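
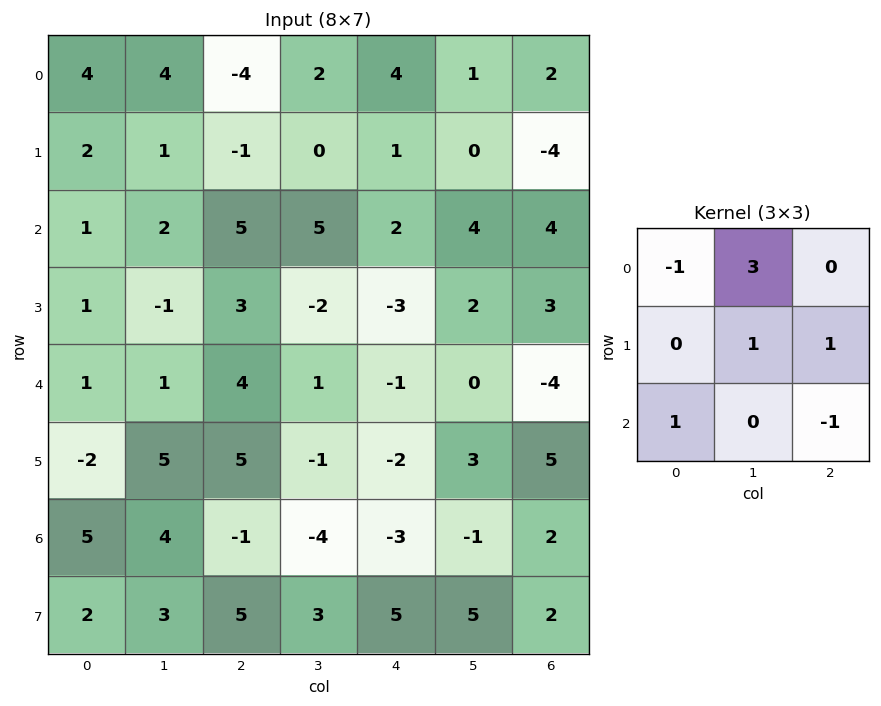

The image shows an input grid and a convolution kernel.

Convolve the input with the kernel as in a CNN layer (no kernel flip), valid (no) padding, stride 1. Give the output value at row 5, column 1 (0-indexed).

5

The receptive field on the input at this output position is [5 5 -1 / 4 -1 -4 / 3 5 3]. Elementwise product with the kernel and sum: 5·-1 + 5·3 + -1·1 + -4·1 + 3·1 + 3·-1.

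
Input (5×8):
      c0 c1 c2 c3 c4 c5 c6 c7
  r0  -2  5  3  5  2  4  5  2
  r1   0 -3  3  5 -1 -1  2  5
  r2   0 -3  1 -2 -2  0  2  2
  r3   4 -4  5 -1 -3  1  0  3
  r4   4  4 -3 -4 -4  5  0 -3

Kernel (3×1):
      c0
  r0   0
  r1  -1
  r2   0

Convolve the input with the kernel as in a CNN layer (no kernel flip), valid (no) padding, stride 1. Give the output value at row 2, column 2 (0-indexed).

-5

The receptive field on the input at this output position is [1 / 5 / -3]. Elementwise product with the kernel and sum: 5·-1.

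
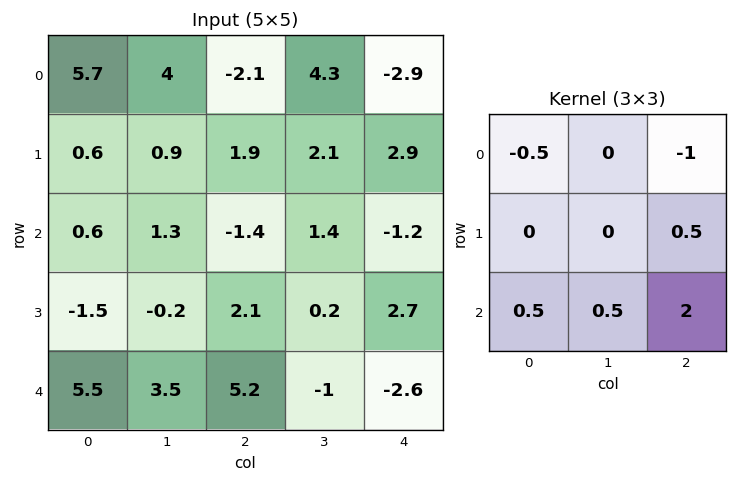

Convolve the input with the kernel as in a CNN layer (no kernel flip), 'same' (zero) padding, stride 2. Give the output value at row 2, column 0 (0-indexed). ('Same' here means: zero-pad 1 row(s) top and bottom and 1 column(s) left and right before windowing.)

The receptive field on the zero-padded input at this output position is [0 -1.5 -0.2 / 0 5.5 3.5 / 0 0 0]. Elementwise product with the kernel and sum: 0·-0.5 + -0.2·-1 + 3.5·0.5 + 0·0.5 + 0·0.5 + 0·2.

1.95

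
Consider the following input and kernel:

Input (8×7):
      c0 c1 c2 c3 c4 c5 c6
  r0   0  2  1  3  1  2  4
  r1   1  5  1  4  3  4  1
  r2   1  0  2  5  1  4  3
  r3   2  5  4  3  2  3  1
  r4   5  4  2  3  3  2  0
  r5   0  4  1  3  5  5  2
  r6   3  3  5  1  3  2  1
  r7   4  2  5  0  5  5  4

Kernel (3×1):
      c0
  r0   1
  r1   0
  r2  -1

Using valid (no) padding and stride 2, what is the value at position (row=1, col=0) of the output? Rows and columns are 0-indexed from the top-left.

-4

The receptive field on the input at this output position is [1 / 2 / 5]. Elementwise product with the kernel and sum: 1·1 + 5·-1.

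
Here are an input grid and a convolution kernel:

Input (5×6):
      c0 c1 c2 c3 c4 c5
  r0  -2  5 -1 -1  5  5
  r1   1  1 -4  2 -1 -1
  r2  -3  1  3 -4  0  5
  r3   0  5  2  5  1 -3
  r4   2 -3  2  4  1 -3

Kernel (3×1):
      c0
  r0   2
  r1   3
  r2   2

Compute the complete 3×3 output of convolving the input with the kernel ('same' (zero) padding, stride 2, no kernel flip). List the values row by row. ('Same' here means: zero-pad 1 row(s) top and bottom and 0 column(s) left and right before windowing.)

-4 -11 13
-7 5 0
6 10 5

Output[0,0]: The receptive field on the zero-padded input at this output position is [0 / -2 / 1]. Elementwise product with the kernel and sum: 0·2 + -2·3 + 1·2.
Output[0,1]: The receptive field on the zero-padded input at this output position is [0 / -1 / -4]. Elementwise product with the kernel and sum: 0·2 + -1·3 + -4·2.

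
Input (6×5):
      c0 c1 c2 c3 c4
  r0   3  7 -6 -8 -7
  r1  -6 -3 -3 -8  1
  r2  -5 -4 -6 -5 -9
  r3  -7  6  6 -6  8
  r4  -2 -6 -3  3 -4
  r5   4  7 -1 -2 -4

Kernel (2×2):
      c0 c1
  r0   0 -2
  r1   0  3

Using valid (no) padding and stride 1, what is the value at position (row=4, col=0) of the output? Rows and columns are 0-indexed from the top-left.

The receptive field on the input at this output position is [-2 -6 / 4 7]. Elementwise product with the kernel and sum: -6·-2 + 7·3.

33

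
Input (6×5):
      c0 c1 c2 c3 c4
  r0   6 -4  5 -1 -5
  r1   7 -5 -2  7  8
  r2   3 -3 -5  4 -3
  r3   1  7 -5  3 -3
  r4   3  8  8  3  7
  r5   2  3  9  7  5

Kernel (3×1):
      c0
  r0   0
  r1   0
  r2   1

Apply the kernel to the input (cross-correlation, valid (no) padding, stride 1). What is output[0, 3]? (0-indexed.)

The receptive field on the input at this output position is [-1 / 7 / 4]. Elementwise product with the kernel and sum: 4·1.

4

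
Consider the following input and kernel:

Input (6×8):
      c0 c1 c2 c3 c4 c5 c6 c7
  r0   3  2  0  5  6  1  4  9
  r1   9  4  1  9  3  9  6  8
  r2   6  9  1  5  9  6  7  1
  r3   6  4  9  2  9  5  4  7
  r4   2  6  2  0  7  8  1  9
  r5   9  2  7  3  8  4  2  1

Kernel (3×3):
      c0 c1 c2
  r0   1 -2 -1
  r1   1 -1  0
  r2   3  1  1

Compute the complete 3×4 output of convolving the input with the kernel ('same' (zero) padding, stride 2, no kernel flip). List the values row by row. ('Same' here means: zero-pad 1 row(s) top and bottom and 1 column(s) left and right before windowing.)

Output[0,0]: The receptive field on the zero-padded input at this output position is [0 0 0 / 0 3 2 / 0 9 4]. Elementwise product with the kernel and sum: 0·1 + 0·-2 + 0·-1 + 0·1 + 3·-1 + 0·3 + 9·1 + 4·1.
Output[0,1]: The receptive field on the zero-padded input at this output position is [0 0 0 / 2 0 5 / 4 1 9]. Elementwise product with the kernel and sum: 0·1 + 0·-2 + 0·-1 + 2·1 + 0·-1 + 4·3 + 1·1 + 9·1.

10 24 38 38
-18 24 10 14
-7 4 -7 12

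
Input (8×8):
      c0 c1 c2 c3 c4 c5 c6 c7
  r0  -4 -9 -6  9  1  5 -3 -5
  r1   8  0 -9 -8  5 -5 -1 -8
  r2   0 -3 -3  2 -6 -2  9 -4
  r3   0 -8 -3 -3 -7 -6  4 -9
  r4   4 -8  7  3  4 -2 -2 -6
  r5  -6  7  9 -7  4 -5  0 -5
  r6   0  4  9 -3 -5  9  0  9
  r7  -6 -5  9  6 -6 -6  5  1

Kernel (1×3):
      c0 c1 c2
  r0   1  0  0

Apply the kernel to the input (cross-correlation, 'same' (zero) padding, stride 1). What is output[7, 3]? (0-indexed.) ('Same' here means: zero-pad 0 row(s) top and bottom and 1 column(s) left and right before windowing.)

The receptive field on the zero-padded input at this output position is [9 6 -6]. Elementwise product with the kernel and sum: 9·1.

9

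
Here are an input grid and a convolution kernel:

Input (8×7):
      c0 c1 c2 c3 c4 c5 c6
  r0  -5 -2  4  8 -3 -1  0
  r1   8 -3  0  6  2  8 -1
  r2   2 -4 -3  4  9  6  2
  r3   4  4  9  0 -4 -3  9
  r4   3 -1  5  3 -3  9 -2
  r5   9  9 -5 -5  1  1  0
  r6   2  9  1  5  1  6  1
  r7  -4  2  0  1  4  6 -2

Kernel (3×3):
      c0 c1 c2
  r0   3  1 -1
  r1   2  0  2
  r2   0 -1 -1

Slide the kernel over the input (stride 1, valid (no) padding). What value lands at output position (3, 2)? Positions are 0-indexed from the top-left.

The receptive field on the input at this output position is [9 0 -4 / 5 3 -3 / -5 -5 1]. Elementwise product with the kernel and sum: 9·3 + 0·1 + -4·-1 + 5·2 + -3·2 + -5·-1 + 1·-1.

39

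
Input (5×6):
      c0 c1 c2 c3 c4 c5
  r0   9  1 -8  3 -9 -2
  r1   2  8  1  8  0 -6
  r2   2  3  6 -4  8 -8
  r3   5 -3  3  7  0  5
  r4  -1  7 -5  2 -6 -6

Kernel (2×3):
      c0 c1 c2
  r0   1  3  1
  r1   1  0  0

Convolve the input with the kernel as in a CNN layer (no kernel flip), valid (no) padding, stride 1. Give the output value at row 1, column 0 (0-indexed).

29

The receptive field on the input at this output position is [2 8 1 / 2 3 6]. Elementwise product with the kernel and sum: 2·1 + 8·3 + 1·1 + 2·1.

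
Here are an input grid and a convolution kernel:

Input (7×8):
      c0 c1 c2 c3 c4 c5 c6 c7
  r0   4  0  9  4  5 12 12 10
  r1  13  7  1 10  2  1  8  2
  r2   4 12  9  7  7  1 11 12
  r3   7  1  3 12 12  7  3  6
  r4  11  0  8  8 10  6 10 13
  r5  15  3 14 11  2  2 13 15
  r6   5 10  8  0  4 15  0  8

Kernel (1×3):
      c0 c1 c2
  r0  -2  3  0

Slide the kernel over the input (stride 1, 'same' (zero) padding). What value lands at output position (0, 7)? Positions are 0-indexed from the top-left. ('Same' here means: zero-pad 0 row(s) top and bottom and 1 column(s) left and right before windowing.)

The receptive field on the zero-padded input at this output position is [12 10 0]. Elementwise product with the kernel and sum: 12·-2 + 10·3.

6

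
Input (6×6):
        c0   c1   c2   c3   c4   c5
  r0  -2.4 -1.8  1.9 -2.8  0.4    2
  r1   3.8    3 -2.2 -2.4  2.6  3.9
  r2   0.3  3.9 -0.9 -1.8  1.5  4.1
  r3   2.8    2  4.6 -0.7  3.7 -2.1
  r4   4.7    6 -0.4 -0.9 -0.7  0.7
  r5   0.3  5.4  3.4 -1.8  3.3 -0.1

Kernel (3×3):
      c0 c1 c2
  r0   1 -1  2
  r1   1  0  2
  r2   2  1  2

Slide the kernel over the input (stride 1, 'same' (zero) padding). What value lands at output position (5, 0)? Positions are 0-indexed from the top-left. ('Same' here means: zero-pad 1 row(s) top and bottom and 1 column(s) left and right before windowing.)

The receptive field on the zero-padded input at this output position is [0 4.7 6 / 0 0.3 5.4 / 0 0 0]. Elementwise product with the kernel and sum: 0·1 + 4.7·-1 + 6·2 + 0·1 + 5.4·2 + 0·2 + 0·1 + 0·2.

18.1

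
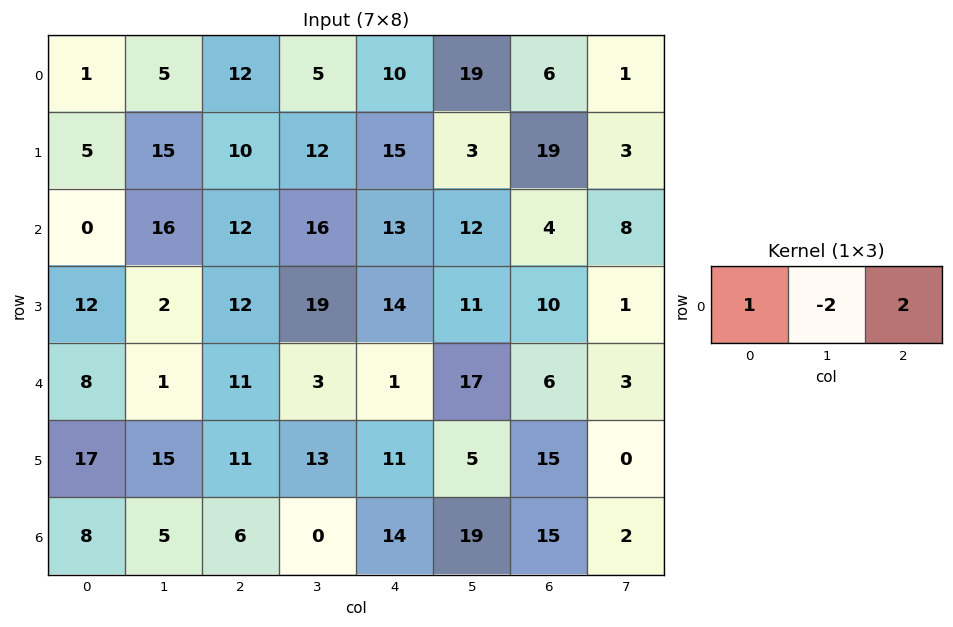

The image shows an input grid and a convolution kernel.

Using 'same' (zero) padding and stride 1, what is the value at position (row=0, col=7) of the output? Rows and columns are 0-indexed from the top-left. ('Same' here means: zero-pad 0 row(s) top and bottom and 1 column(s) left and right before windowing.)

The receptive field on the zero-padded input at this output position is [6 1 0]. Elementwise product with the kernel and sum: 6·1 + 1·-2 + 0·2.

4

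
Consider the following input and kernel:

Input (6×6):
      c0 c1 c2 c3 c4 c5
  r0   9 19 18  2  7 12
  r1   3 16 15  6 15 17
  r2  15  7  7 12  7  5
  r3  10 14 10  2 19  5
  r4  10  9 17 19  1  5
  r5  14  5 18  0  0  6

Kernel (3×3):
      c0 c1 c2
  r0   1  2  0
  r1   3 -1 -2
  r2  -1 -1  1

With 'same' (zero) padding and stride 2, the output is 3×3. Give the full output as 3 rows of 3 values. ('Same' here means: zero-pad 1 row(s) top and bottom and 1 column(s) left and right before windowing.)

Output[0,0]: The receptive field on the zero-padded input at this output position is [0 0 0 / 0 9 19 / 0 3 16]. Elementwise product with the kernel and sum: 0·1 + 0·2 + 0·3 + 9·-1 + 19·-2 + 0·-1 + 3·-1 + 16·1.

-34 10 -29
-19 14 39
-17 -17 92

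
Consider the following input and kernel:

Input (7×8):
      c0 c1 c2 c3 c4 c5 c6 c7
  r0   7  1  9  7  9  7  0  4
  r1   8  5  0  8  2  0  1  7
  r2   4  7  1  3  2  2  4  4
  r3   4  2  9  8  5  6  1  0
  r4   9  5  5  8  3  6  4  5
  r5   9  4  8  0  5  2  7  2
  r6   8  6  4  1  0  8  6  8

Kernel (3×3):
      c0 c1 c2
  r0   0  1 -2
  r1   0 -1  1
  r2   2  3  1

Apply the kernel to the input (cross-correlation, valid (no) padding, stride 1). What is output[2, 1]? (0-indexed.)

27

The receptive field on the input at this output position is [7 1 3 / 2 9 8 / 5 5 8]. Elementwise product with the kernel and sum: 1·1 + 3·-2 + 9·-1 + 8·1 + 5·2 + 5·3 + 8·1.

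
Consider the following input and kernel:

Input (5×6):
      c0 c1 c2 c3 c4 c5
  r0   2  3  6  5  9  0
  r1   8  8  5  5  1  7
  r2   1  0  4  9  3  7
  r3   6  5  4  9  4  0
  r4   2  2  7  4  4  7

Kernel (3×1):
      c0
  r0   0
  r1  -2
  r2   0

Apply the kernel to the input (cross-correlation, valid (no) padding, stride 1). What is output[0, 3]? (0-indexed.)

The receptive field on the input at this output position is [5 / 5 / 9]. Elementwise product with the kernel and sum: 5·-2.

-10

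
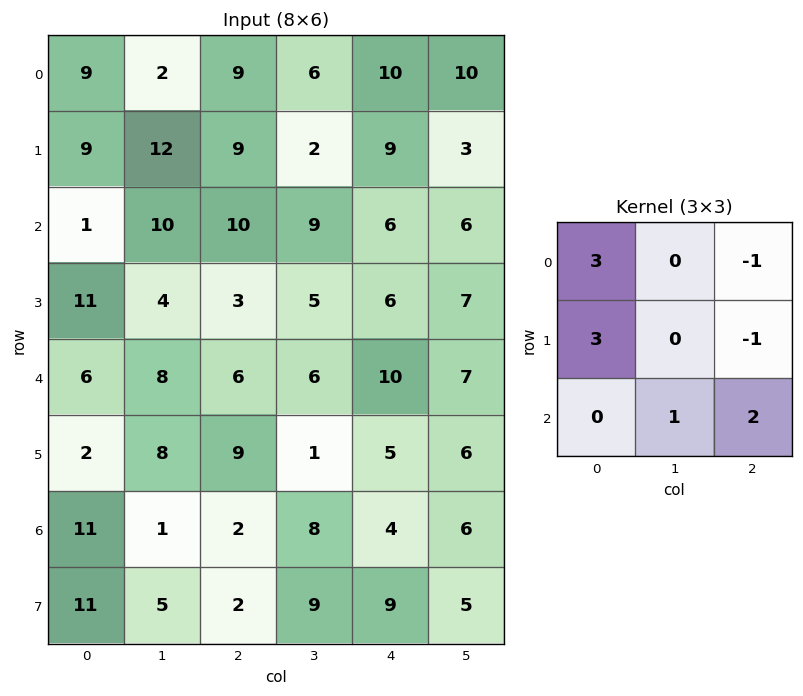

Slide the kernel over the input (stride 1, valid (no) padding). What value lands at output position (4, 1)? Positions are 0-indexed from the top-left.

The receptive field on the input at this output position is [8 6 6 / 8 9 1 / 1 2 8]. Elementwise product with the kernel and sum: 8·3 + 6·-1 + 8·3 + 1·-1 + 2·1 + 8·2.

59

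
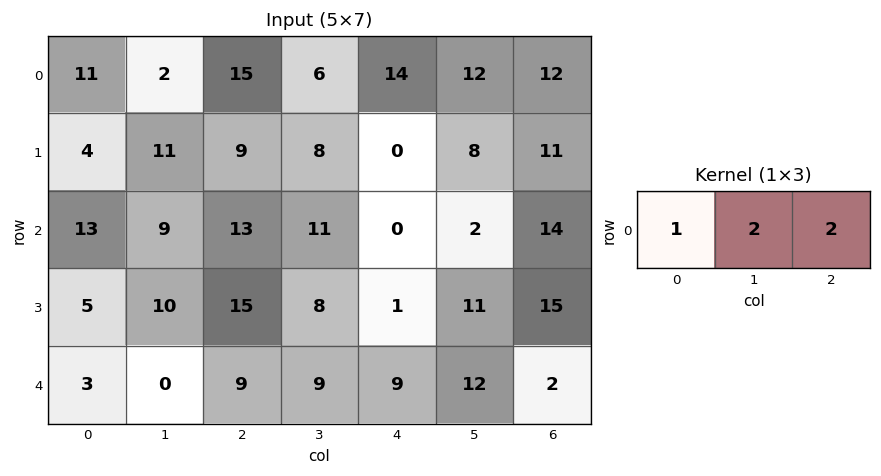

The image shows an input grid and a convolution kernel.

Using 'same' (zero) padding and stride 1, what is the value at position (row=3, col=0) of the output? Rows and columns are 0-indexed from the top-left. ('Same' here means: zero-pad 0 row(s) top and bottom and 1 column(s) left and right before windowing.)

The receptive field on the zero-padded input at this output position is [0 5 10]. Elementwise product with the kernel and sum: 0·1 + 5·2 + 10·2.

30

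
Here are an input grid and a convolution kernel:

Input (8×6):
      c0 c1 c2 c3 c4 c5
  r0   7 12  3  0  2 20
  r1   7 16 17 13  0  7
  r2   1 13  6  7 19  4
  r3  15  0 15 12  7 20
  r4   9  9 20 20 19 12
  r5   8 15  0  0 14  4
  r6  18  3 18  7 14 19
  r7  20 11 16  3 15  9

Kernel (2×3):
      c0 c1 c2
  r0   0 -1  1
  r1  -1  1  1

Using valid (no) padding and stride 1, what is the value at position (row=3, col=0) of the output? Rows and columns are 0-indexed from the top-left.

35

The receptive field on the input at this output position is [15 0 15 / 9 9 20]. Elementwise product with the kernel and sum: 0·-1 + 15·1 + 9·-1 + 9·1 + 20·1.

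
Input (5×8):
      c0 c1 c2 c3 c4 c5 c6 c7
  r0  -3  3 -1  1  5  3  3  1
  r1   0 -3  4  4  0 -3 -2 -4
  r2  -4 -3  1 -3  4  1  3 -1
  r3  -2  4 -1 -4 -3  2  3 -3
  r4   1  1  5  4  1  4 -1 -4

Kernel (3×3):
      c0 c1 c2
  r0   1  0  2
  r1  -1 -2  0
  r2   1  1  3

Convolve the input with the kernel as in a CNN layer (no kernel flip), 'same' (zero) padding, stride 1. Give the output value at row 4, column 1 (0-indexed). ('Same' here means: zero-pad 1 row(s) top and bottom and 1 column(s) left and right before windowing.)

The receptive field on the zero-padded input at this output position is [-2 4 -1 / 1 1 5 / 0 0 0]. Elementwise product with the kernel and sum: -2·1 + -1·2 + 1·-1 + 1·-2 + 0·1 + 0·1 + 0·3.

-7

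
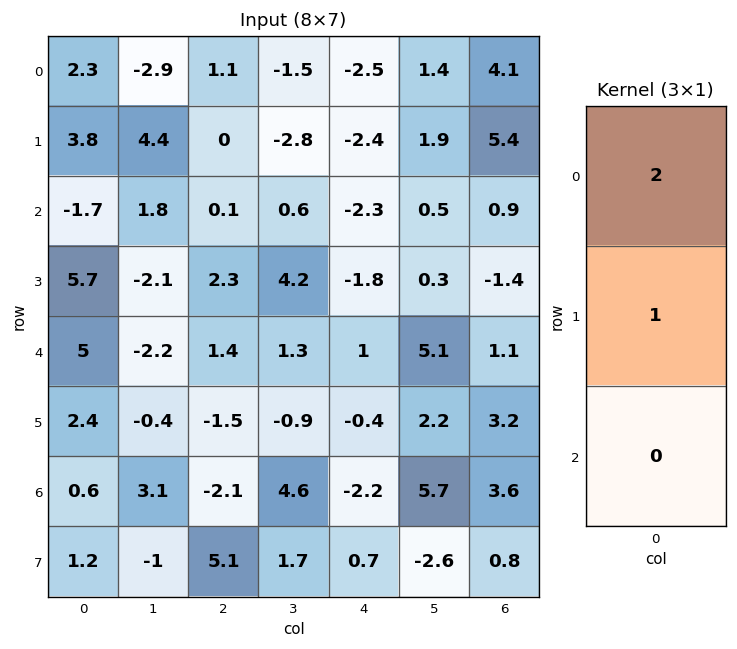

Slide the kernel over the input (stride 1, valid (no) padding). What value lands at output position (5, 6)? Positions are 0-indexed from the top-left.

10

The receptive field on the input at this output position is [3.2 / 3.6 / 0.8]. Elementwise product with the kernel and sum: 3.2·2 + 3.6·1.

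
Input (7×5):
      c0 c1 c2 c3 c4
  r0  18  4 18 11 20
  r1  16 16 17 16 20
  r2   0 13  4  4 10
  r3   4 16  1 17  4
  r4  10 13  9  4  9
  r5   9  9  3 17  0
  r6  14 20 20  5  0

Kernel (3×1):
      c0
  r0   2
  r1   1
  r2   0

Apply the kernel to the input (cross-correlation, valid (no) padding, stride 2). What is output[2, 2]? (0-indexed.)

18

The receptive field on the input at this output position is [9 / 0 / 0]. Elementwise product with the kernel and sum: 9·2 + 0·1.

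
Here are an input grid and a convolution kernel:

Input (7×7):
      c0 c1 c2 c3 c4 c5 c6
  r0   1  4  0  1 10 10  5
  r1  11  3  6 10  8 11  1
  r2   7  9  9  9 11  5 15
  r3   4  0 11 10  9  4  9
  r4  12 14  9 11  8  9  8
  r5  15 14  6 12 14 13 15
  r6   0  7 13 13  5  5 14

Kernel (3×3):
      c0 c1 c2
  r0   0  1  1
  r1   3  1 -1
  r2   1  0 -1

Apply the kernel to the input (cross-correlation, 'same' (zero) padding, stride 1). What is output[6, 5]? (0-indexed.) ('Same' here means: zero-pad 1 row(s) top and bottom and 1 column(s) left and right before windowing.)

34

The receptive field on the zero-padded input at this output position is [14 13 15 / 5 5 14 / 0 0 0]. Elementwise product with the kernel and sum: 13·1 + 15·1 + 5·3 + 5·1 + 14·-1 + 0·1 + 0·-1.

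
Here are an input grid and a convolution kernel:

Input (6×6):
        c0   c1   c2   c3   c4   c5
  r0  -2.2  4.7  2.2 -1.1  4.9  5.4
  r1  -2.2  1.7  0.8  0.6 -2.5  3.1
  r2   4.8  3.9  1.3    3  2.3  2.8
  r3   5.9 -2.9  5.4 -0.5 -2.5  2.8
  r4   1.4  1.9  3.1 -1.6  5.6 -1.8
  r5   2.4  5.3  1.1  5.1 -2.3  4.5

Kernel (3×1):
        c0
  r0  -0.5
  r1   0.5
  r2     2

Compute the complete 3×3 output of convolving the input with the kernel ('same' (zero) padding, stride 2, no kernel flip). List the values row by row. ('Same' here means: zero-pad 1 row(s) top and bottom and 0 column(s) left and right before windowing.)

Output[0,0]: The receptive field on the zero-padded input at this output position is [0 / -2.2 / -2.2]. Elementwise product with the kernel and sum: 0·-0.5 + -2.2·0.5 + -2.2·2.

-5.5 2.7 -2.55
15.3 11.05 -2.6
2.55 1.05 -0.55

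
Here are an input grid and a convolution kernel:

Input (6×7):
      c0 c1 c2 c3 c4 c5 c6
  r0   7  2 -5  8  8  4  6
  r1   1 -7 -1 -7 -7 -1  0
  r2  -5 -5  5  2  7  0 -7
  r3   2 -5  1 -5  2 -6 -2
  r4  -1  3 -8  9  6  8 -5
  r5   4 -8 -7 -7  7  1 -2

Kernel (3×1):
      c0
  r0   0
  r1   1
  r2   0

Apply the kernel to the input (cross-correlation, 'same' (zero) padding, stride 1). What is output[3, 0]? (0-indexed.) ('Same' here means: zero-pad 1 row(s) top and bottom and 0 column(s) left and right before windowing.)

The receptive field on the zero-padded input at this output position is [-5 / 2 / -1]. Elementwise product with the kernel and sum: 2·1.

2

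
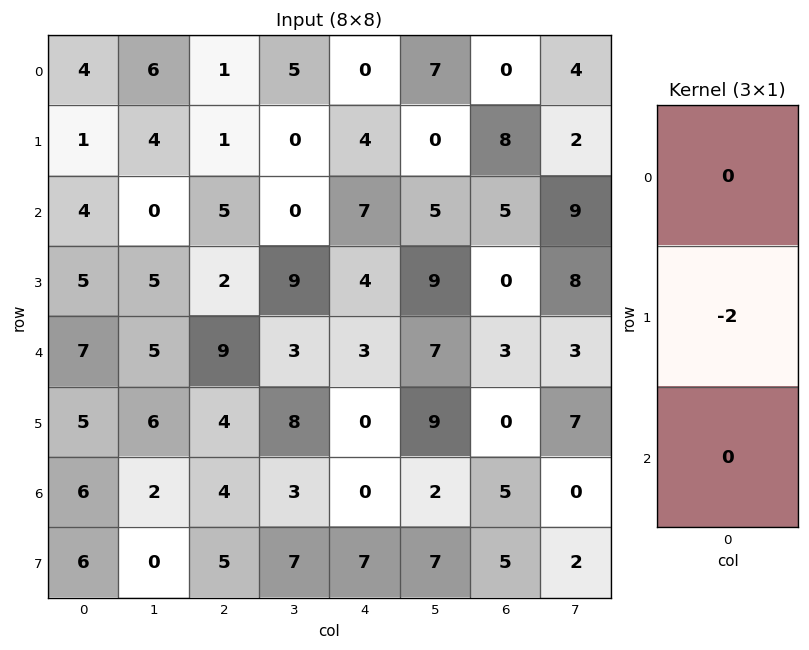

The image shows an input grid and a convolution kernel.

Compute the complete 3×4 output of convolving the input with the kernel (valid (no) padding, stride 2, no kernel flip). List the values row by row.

-2 -2 -8 -16
-10 -4 -8 0
-10 -8 0 0

Output[0,0]: The receptive field on the input at this output position is [4 / 1 / 4]. Elementwise product with the kernel and sum: 1·-2.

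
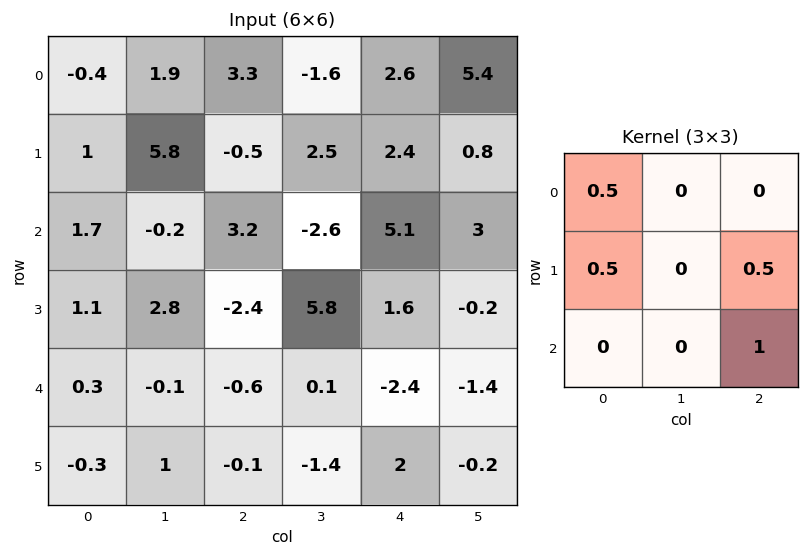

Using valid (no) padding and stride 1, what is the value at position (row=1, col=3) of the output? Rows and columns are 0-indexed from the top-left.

The receptive field on the input at this output position is [2.5 2.4 0.8 / -2.6 5.1 3 / 5.8 1.6 -0.2]. Elementwise product with the kernel and sum: 2.5·0.5 + -2.6·0.5 + 3·0.5 + -0.2·1.

1.25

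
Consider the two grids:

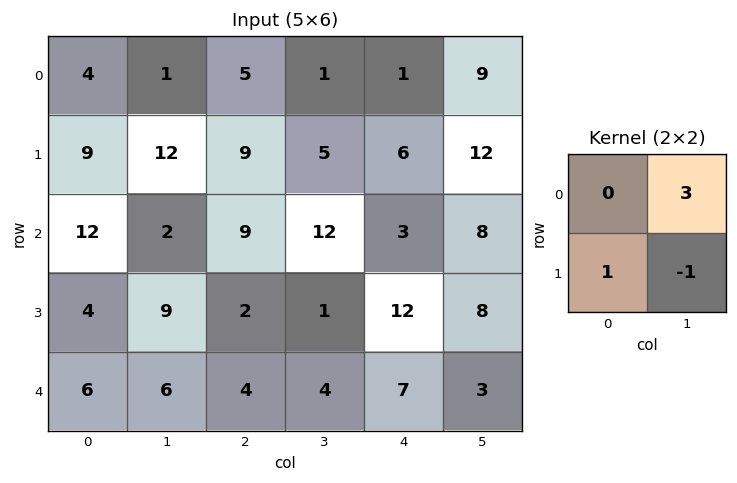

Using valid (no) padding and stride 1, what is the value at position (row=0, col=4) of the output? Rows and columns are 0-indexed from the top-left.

The receptive field on the input at this output position is [1 9 / 6 12]. Elementwise product with the kernel and sum: 9·3 + 6·1 + 12·-1.

21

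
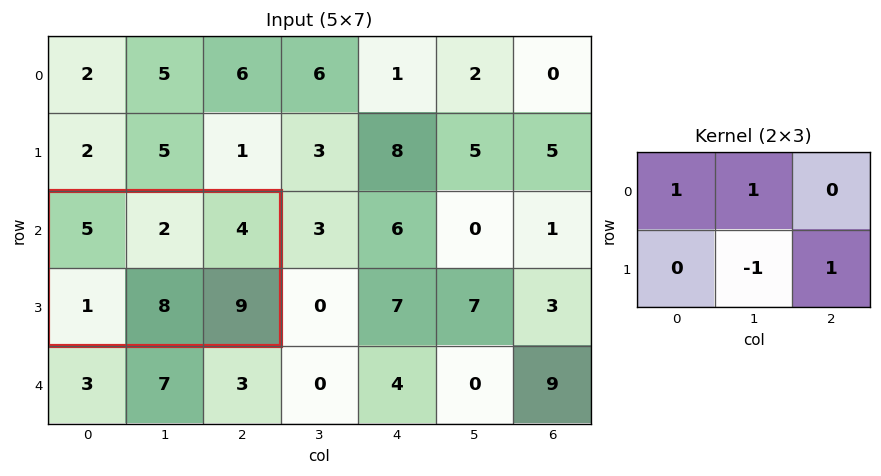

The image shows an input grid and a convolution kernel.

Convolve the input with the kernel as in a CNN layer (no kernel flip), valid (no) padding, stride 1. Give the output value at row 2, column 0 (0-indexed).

The receptive field on the input at this output position is [5 2 4 / 1 8 9]. Elementwise product with the kernel and sum: 5·1 + 2·1 + 8·-1 + 9·1.

8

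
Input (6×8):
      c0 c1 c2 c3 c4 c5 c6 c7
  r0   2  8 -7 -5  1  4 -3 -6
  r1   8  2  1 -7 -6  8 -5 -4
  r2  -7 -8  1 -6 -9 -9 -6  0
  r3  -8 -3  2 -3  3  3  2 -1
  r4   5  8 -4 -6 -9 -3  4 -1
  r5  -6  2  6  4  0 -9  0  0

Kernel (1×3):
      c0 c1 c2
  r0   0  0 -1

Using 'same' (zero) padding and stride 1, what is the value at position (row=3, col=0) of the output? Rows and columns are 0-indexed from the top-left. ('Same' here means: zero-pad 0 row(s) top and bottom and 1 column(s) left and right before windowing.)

3

The receptive field on the zero-padded input at this output position is [0 -8 -3]. Elementwise product with the kernel and sum: -3·-1.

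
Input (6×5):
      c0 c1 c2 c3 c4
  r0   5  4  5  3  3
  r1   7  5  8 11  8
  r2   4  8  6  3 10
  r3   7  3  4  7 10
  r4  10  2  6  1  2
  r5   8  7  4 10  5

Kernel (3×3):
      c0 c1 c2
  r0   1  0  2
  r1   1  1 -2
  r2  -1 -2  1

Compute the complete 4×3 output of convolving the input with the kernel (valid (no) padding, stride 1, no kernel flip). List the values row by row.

Output[0,0]: The receptive field on the input at this output position is [5 4 5 / 7 5 8 / 4 8 6]. Elementwise product with the kernel and sum: 5·1 + 5·2 + 7·1 + 5·1 + 8·-2 + 4·-1 + 8·-2 + 6·1.
Output[0,1]: The receptive field on the input at this output position is [4 5 3 / 5 8 11 / 8 6 3]. Elementwise product with the kernel and sum: 4·1 + 3·2 + 5·1 + 8·1 + 11·-2 + 8·-1 + 6·-2 + 3·1.

-3 -16 12
14 31 5
10 -6 11
-3 18 8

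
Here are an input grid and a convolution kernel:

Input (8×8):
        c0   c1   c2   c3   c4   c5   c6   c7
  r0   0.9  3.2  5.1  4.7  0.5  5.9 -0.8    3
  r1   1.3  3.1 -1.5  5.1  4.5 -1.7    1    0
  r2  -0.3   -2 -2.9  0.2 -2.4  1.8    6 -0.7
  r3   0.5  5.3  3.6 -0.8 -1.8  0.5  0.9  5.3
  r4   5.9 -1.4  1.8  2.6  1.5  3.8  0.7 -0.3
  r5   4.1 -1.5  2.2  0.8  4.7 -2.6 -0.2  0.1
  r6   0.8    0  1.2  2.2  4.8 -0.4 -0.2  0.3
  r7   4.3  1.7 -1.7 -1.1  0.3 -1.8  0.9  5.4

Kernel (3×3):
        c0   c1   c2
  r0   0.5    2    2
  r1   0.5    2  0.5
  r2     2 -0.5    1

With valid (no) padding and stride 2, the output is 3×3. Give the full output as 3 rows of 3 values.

Output[0,0]: The receptive field on the input at this output position is [0.9 3.2 5.1 / 1.3 3.1 -1.5 / -0.3 -2 -2.9]. Elementwise product with the kernel and sum: 0.9·0.5 + 3.2·2 + 5.1·2 + 1.3·0.5 + 3.1·2 + -1.5·0.5 + -0.3·2 + -2·-0.5 + -2.9·1.

20.65 16.35 10.1
17 -2.75 16.75
6.7 20.25 16.4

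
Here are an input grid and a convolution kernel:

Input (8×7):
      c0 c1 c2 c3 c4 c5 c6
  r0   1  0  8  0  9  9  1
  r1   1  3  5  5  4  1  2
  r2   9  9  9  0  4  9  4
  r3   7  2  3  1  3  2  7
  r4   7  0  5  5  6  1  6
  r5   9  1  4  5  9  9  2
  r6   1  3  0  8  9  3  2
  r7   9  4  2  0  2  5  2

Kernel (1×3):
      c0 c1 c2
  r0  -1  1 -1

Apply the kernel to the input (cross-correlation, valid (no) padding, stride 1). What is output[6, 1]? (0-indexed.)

The receptive field on the input at this output position is [3 0 8]. Elementwise product with the kernel and sum: 3·-1 + 0·1 + 8·-1.

-11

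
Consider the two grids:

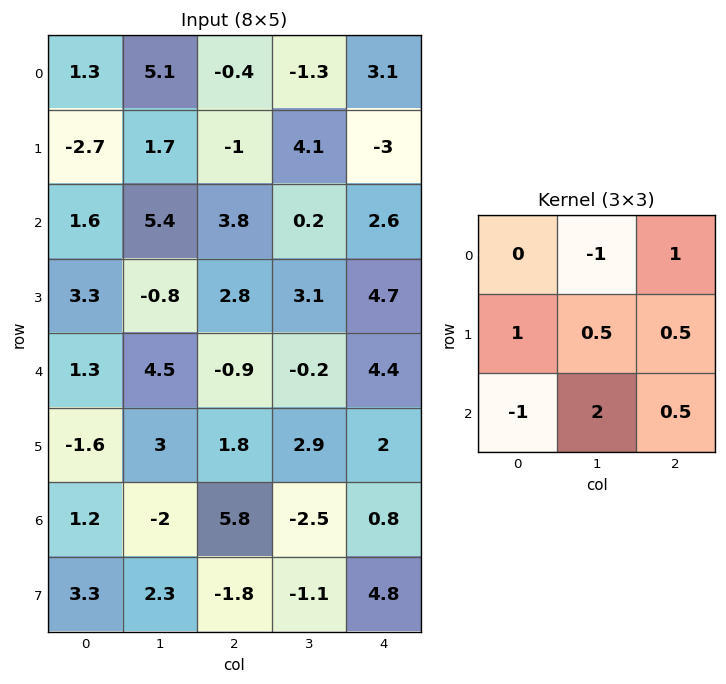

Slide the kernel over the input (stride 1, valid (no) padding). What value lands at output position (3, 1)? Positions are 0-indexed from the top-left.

The receptive field on the input at this output position is [-0.8 2.8 3.1 / 4.5 -0.9 -0.2 / 3 1.8 2.9]. Elementwise product with the kernel and sum: 2.8·-1 + 3.1·1 + 4.5·1 + -0.9·0.5 + -0.2·0.5 + 3·-1 + 1.8·2 + 2.9·0.5.

6.3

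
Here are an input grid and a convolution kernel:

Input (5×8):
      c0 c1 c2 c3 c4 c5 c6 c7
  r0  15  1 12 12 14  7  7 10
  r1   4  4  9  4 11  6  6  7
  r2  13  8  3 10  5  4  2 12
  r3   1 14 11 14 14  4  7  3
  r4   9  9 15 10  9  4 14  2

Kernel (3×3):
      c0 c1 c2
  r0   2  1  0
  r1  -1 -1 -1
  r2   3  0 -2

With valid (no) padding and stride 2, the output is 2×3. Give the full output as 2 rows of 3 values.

47 11 23
5 4 -12

Output[0,0]: The receptive field on the input at this output position is [15 1 12 / 4 4 9 / 13 8 3]. Elementwise product with the kernel and sum: 15·2 + 1·1 + 4·-1 + 4·-1 + 9·-1 + 13·3 + 3·-2.
Output[0,1]: The receptive field on the input at this output position is [12 12 14 / 9 4 11 / 3 10 5]. Elementwise product with the kernel and sum: 12·2 + 12·1 + 9·-1 + 4·-1 + 11·-1 + 3·3 + 5·-2.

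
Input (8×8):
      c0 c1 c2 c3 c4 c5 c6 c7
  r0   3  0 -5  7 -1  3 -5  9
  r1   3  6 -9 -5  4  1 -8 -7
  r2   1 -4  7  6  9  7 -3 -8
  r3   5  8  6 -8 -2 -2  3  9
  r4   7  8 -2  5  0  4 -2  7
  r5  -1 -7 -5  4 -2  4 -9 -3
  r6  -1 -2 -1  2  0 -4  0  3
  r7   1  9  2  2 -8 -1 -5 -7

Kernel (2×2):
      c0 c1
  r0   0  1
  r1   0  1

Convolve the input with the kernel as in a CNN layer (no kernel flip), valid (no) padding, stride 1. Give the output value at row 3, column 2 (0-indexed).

The receptive field on the input at this output position is [6 -8 / -2 5]. Elementwise product with the kernel and sum: -8·1 + 5·1.

-3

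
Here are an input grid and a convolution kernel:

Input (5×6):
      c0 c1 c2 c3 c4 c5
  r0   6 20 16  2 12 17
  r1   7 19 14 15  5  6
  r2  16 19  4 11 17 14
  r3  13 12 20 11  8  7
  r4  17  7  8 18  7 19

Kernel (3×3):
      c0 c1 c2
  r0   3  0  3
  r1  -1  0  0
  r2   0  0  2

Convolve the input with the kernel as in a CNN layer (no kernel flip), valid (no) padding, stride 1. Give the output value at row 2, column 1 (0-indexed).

The receptive field on the input at this output position is [19 4 11 / 12 20 11 / 7 8 18]. Elementwise product with the kernel and sum: 19·3 + 11·3 + 12·-1 + 18·2.

114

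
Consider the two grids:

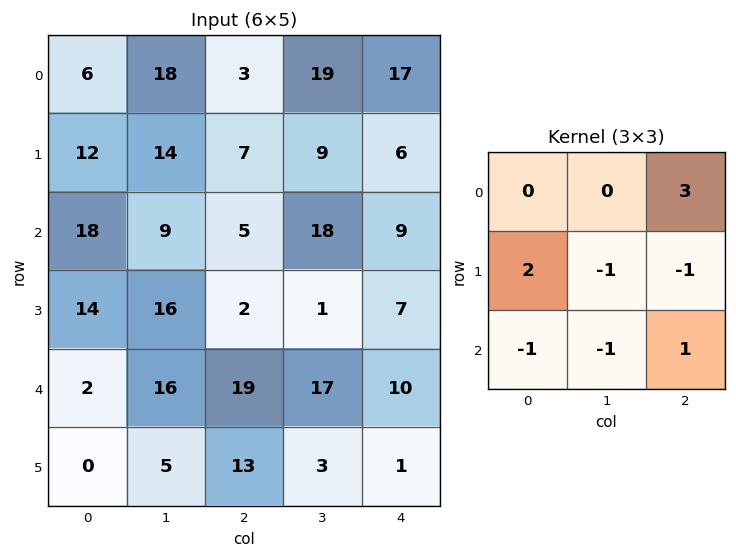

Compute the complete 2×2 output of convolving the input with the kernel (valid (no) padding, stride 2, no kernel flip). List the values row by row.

Output[0,0]: The receptive field on the input at this output position is [6 18 3 / 12 14 7 / 18 9 5]. Elementwise product with the kernel and sum: 3·3 + 12·2 + 14·-1 + 7·-1 + 18·-1 + 9·-1 + 5·1.

-10 36
26 -3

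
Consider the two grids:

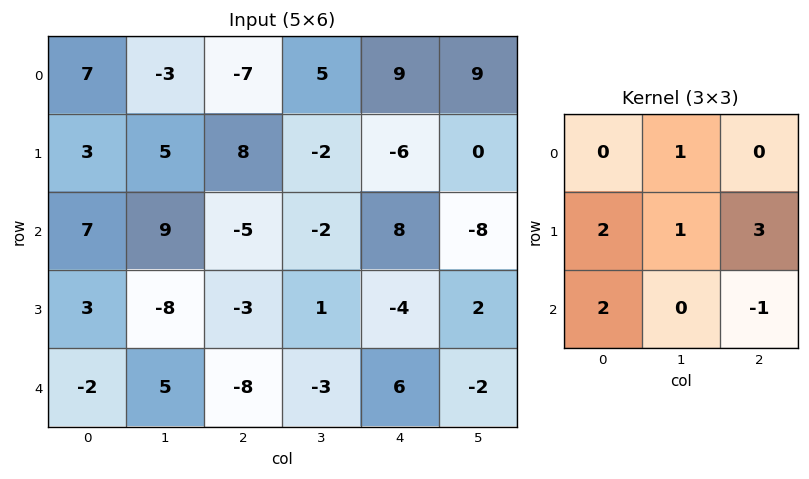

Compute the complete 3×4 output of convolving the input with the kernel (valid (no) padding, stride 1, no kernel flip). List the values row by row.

Output[0,0]: The receptive field on the input at this output position is [7 -3 -7 / 3 5 8 / 7 9 -5]. Elementwise product with the kernel and sum: -3·1 + 3·2 + 5·1 + 8·3 + 7·2 + -5·-1.
Output[0,1]: The receptive field on the input at this output position is [-3 -7 5 / 5 8 -2 / 9 -5 -2]. Elementwise product with the kernel and sum: -7·1 + 5·2 + 8·1 + -2·3 + 9·2 + -2·-1.

51 25 -17 3
22 -2 8 -26
2 -8 -41 8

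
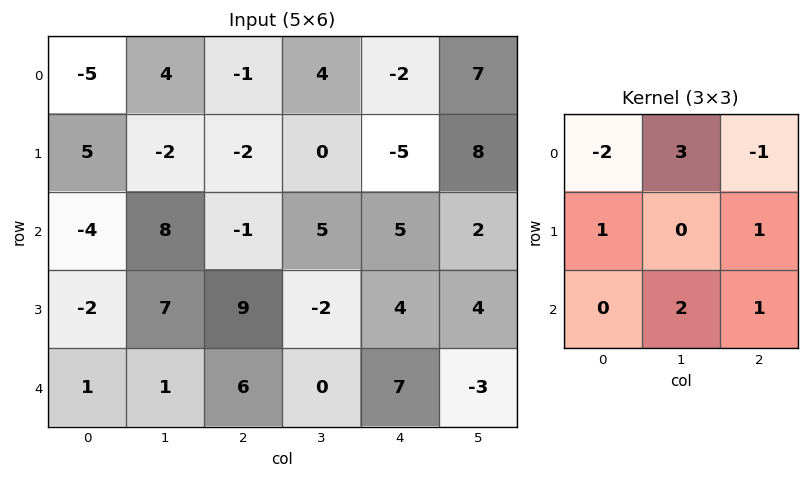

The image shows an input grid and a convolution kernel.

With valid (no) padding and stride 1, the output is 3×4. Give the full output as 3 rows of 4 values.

41 -14 24 -1
4 27 13 -4
48 -7 32 16

Output[0,0]: The receptive field on the input at this output position is [-5 4 -1 / 5 -2 -2 / -4 8 -1]. Elementwise product with the kernel and sum: -5·-2 + 4·3 + -1·-1 + 5·1 + -2·1 + 8·2 + -1·1.
Output[0,1]: The receptive field on the input at this output position is [4 -1 4 / -2 -2 0 / 8 -1 5]. Elementwise product with the kernel and sum: 4·-2 + -1·3 + 4·-1 + -2·1 + 0·1 + -1·2 + 5·1.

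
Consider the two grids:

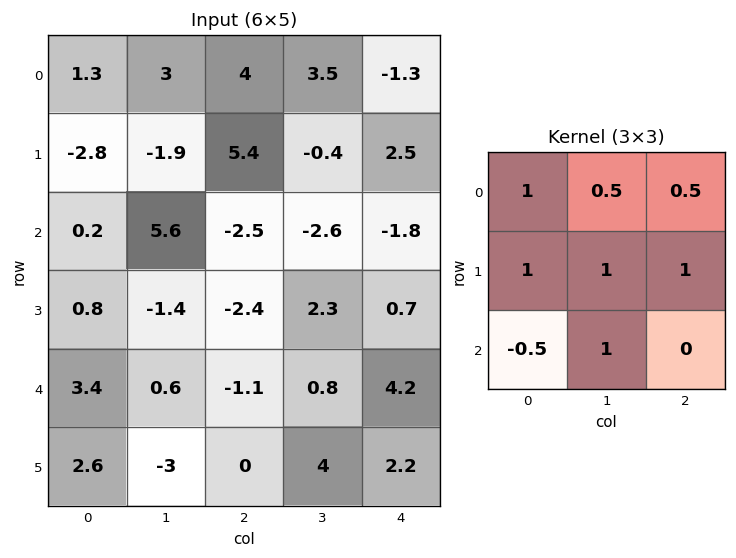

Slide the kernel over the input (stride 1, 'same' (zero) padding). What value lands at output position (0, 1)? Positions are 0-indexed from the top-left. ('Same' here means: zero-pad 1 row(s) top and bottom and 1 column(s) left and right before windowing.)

The receptive field on the zero-padded input at this output position is [0 0 0 / 1.3 3 4 / -2.8 -1.9 5.4]. Elementwise product with the kernel and sum: 0·1 + 0·0.5 + 0·0.5 + 1.3·1 + 3·1 + 4·1 + -2.8·-0.5 + -1.9·1.

7.8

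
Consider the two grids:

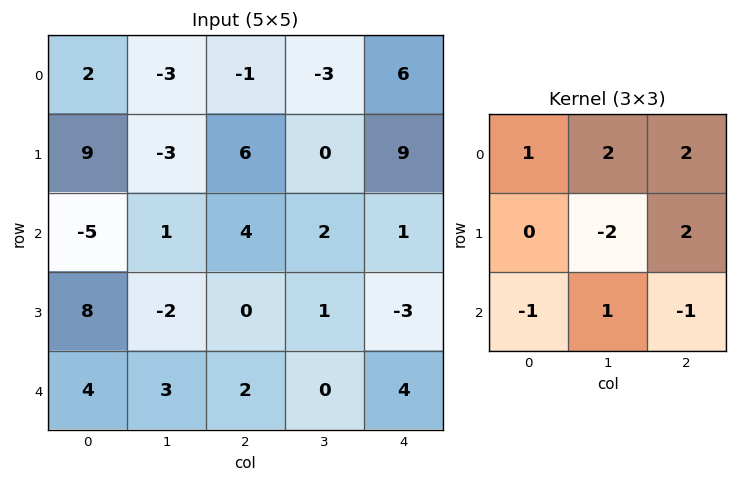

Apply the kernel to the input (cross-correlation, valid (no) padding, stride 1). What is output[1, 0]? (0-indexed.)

The receptive field on the input at this output position is [9 -3 6 / -5 1 4 / 8 -2 0]. Elementwise product with the kernel and sum: 9·1 + -3·2 + 6·2 + 1·-2 + 4·2 + 8·-1 + -2·1 + 0·-1.

11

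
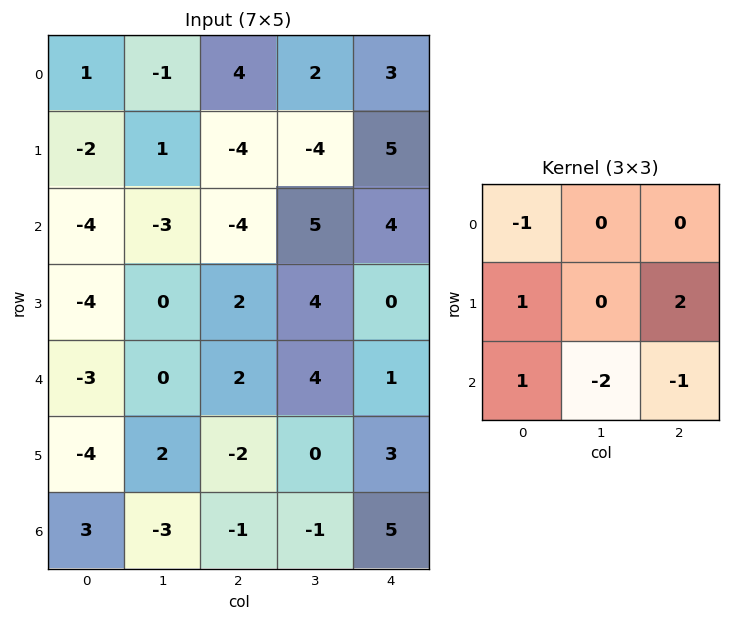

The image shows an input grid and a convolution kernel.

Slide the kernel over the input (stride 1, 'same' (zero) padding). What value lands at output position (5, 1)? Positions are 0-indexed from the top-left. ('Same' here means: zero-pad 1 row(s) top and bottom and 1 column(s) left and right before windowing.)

5

The receptive field on the zero-padded input at this output position is [-3 0 2 / -4 2 -2 / 3 -3 -1]. Elementwise product with the kernel and sum: -3·-1 + -4·1 + -2·2 + 3·1 + -3·-2 + -1·-1.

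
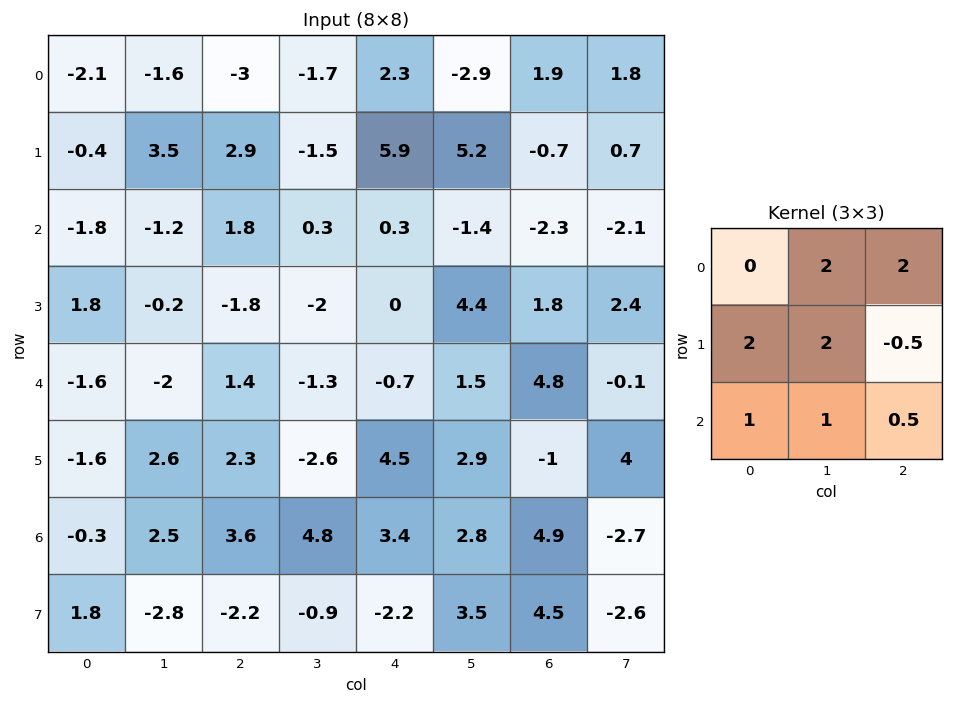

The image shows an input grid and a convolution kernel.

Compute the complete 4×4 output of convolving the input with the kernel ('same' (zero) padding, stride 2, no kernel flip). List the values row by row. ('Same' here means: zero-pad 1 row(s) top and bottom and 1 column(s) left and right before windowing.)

Output[0,0]: The receptive field on the zero-padded input at this output position is [0 0 0 / 0 -2.1 -1.6 / 0 -0.4 3.5]. Elementwise product with the kernel and sum: 0·2 + 0·2 + 0·2 + -2.1·2 + -1.6·-0.5 + 0·1 + -0.4·1 + 3.5·0.5.

-2.05 -2.7 9.65 1.95
4.9 0.85 24.3 1.05
0.7 -4.55 7.4 24.95
0.55 3.75 28.45 29.45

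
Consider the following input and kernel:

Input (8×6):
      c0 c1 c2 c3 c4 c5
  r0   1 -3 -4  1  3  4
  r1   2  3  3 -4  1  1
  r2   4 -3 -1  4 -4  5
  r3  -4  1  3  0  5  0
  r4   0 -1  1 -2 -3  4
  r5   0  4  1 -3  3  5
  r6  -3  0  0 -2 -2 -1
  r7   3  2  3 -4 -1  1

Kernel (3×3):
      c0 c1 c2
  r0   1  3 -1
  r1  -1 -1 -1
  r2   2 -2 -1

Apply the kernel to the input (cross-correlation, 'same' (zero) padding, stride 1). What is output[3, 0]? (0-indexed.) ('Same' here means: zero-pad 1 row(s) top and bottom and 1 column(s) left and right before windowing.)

19

The receptive field on the zero-padded input at this output position is [0 4 -3 / 0 -4 1 / 0 0 -1]. Elementwise product with the kernel and sum: 0·1 + 4·3 + -3·-1 + 0·-1 + -4·-1 + 1·-1 + 0·2 + 0·-2 + -1·-1.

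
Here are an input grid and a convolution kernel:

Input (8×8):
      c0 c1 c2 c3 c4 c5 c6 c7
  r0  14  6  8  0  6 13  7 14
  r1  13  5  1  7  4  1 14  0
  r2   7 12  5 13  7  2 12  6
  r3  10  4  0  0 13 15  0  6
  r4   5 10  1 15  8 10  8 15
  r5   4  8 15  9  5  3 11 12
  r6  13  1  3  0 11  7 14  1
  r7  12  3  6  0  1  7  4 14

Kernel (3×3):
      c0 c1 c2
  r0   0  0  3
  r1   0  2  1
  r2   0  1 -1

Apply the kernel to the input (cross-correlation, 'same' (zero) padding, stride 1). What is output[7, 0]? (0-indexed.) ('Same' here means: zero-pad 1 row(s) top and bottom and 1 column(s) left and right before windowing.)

30

The receptive field on the zero-padded input at this output position is [0 13 1 / 0 12 3 / 0 0 0]. Elementwise product with the kernel and sum: 1·3 + 12·2 + 3·1 + 0·1 + 0·-1.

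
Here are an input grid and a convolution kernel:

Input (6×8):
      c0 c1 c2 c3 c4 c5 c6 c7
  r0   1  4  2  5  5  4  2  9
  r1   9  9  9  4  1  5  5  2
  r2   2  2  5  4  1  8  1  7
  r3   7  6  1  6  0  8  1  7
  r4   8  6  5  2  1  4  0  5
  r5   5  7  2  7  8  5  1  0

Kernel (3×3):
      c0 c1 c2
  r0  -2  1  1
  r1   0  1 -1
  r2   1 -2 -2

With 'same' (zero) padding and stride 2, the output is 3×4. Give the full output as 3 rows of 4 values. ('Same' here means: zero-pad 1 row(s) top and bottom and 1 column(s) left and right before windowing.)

Output[0,0]: The receptive field on the zero-padded input at this output position is [0 0 0 / 0 1 4 / 0 9 9]. Elementwise product with the kernel and sum: 0·-2 + 0·1 + 0·1 + 1·1 + 4·-1 + 0·1 + 9·-2 + 9·-2.

-39 -20 -7 -16
-8 -12 -19 -17
-9 -13 -26 -10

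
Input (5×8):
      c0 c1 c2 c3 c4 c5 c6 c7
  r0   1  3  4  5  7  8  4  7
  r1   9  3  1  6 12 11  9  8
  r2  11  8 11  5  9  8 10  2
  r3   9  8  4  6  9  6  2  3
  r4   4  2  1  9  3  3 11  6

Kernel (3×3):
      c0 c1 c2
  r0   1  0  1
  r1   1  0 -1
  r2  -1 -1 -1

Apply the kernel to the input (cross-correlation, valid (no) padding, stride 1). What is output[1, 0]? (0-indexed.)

The receptive field on the input at this output position is [9 3 1 / 11 8 11 / 9 8 4]. Elementwise product with the kernel and sum: 9·1 + 1·1 + 11·1 + 11·-1 + 9·-1 + 8·-1 + 4·-1.

-11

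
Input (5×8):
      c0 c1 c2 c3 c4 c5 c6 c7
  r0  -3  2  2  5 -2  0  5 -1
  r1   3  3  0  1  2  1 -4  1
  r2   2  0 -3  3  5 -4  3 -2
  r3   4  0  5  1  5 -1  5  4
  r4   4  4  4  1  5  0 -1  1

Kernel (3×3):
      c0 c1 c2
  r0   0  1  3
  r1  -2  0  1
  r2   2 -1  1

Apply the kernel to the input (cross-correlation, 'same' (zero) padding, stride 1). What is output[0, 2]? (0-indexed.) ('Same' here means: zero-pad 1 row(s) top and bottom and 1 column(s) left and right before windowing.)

The receptive field on the zero-padded input at this output position is [0 0 0 / 2 2 5 / 3 0 1]. Elementwise product with the kernel and sum: 0·1 + 0·3 + 2·-2 + 5·1 + 3·2 + 0·-1 + 1·1.

8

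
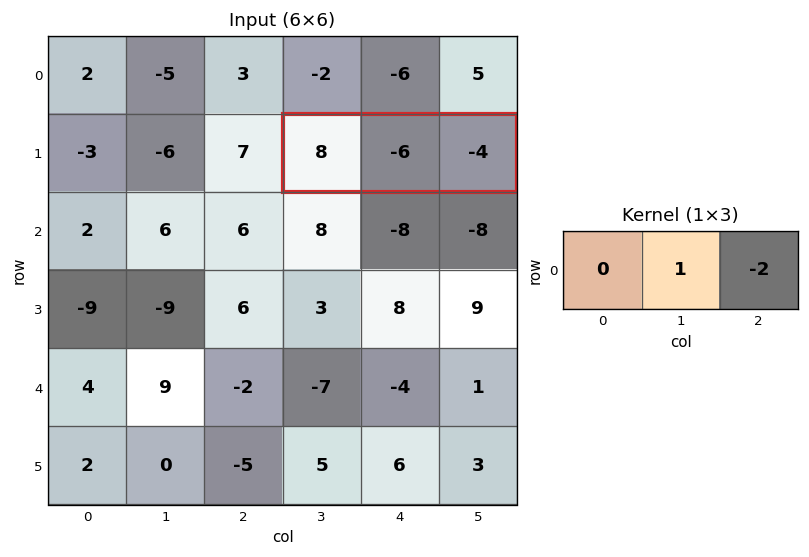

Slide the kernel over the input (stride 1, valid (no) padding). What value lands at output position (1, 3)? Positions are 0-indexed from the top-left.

The receptive field on the input at this output position is [8 -6 -4]. Elementwise product with the kernel and sum: -6·1 + -4·-2.

2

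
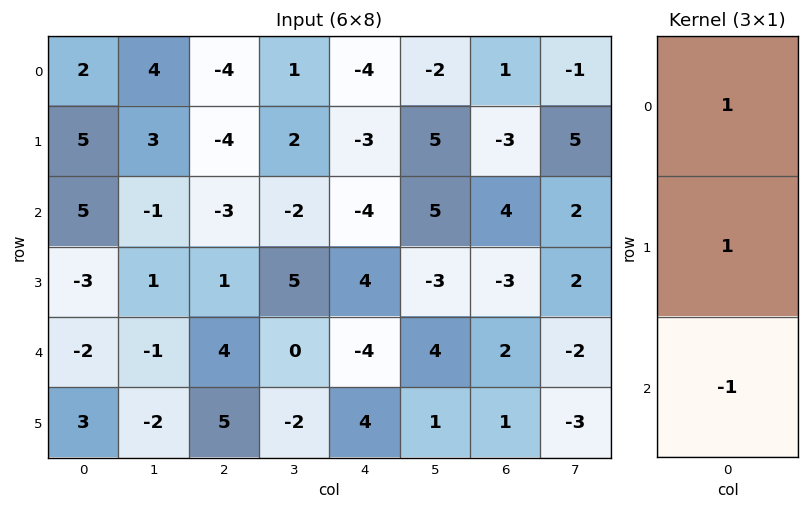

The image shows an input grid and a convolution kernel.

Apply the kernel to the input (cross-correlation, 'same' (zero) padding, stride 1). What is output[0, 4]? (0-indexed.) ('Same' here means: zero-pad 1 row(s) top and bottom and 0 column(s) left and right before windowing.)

-1

The receptive field on the zero-padded input at this output position is [0 / -4 / -3]. Elementwise product with the kernel and sum: 0·1 + -4·1 + -3·-1.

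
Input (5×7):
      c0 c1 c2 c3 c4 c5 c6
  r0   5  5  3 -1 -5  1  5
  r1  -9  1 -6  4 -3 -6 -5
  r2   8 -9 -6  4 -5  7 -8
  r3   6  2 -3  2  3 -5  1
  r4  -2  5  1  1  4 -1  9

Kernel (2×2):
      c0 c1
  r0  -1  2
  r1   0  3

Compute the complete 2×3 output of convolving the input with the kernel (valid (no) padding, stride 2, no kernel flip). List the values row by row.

Output[0,0]: The receptive field on the input at this output position is [5 5 / -9 1]. Elementwise product with the kernel and sum: 5·-1 + 5·2 + 1·3.
Output[0,1]: The receptive field on the input at this output position is [3 -1 / -6 4]. Elementwise product with the kernel and sum: 3·-1 + -1·2 + 4·3.

8 7 -11
-20 20 4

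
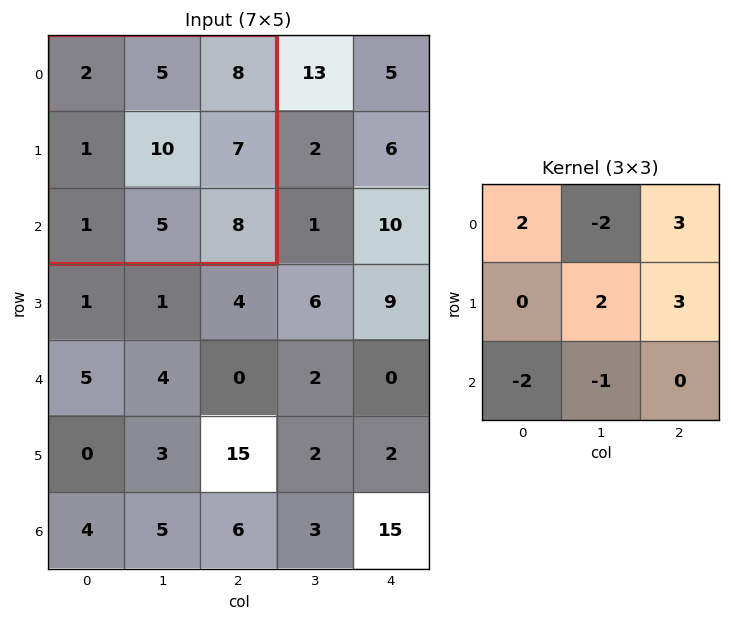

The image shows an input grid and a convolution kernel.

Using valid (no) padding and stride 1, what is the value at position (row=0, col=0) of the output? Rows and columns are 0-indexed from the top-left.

The receptive field on the input at this output position is [2 5 8 / 1 10 7 / 1 5 8]. Elementwise product with the kernel and sum: 2·2 + 5·-2 + 8·3 + 10·2 + 7·3 + 1·-2 + 5·-1.

52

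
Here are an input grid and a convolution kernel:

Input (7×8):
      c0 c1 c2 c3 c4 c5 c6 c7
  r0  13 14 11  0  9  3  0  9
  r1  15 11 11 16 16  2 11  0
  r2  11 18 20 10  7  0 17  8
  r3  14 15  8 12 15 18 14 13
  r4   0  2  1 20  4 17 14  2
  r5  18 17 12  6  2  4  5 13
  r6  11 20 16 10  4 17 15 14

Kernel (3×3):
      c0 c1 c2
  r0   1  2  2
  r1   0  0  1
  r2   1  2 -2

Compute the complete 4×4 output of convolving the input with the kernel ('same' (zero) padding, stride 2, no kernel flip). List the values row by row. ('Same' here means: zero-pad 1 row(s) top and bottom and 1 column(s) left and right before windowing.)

22 1 47 33
68 82 58 52
62 104 97 62
90 63 35 54

Output[0,0]: The receptive field on the zero-padded input at this output position is [0 0 0 / 0 13 14 / 0 15 11]. Elementwise product with the kernel and sum: 0·1 + 0·2 + 0·2 + 14·1 + 0·1 + 15·2 + 11·-2.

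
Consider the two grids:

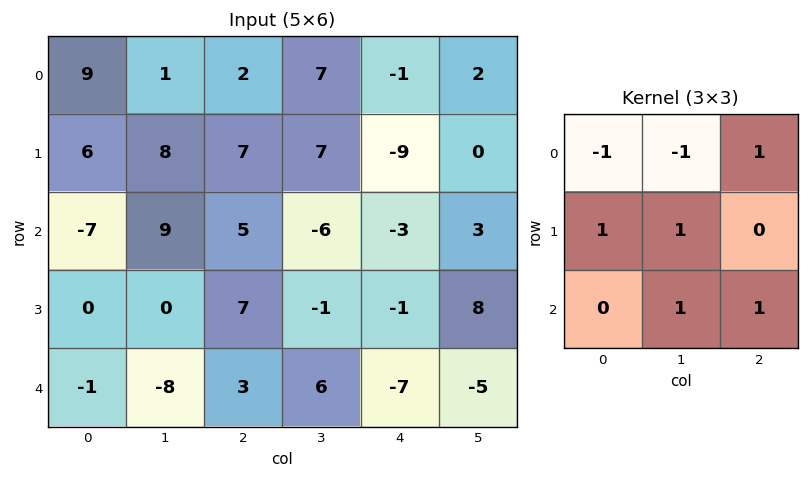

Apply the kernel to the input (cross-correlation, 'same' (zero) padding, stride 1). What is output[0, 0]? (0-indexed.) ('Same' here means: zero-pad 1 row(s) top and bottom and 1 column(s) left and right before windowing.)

The receptive field on the zero-padded input at this output position is [0 0 0 / 0 9 1 / 0 6 8]. Elementwise product with the kernel and sum: 0·-1 + 0·-1 + 0·1 + 0·1 + 9·1 + 6·1 + 8·1.

23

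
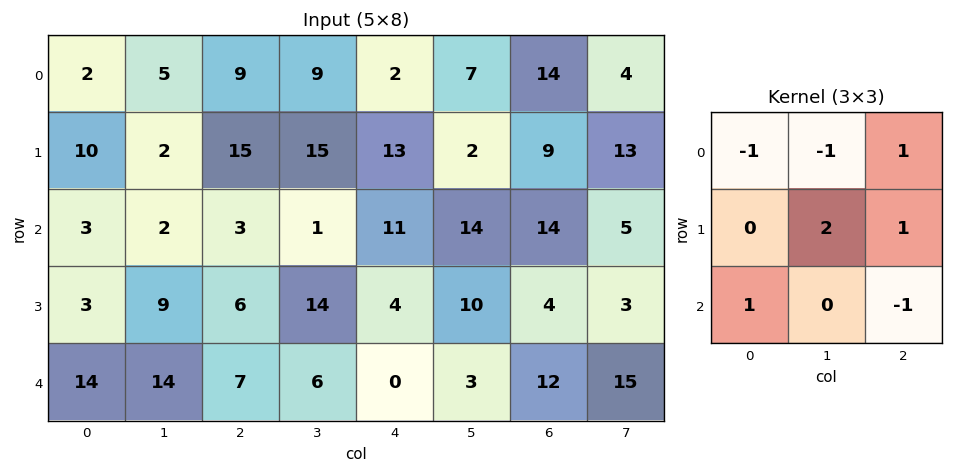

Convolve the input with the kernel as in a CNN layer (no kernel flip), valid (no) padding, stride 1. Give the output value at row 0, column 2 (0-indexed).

The receptive field on the input at this output position is [9 9 2 / 15 15 13 / 3 1 11]. Elementwise product with the kernel and sum: 9·-1 + 9·-1 + 2·1 + 15·2 + 13·1 + 3·1 + 11·-1.

19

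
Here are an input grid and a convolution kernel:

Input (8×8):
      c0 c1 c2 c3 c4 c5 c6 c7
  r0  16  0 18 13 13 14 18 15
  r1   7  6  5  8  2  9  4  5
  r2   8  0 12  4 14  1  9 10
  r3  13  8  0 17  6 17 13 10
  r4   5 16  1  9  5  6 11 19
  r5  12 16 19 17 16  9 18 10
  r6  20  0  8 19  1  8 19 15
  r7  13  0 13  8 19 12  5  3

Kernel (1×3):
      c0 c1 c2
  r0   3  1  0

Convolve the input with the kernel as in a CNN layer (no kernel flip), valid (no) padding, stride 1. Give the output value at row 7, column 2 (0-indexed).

47

The receptive field on the input at this output position is [13 8 19]. Elementwise product with the kernel and sum: 13·3 + 8·1.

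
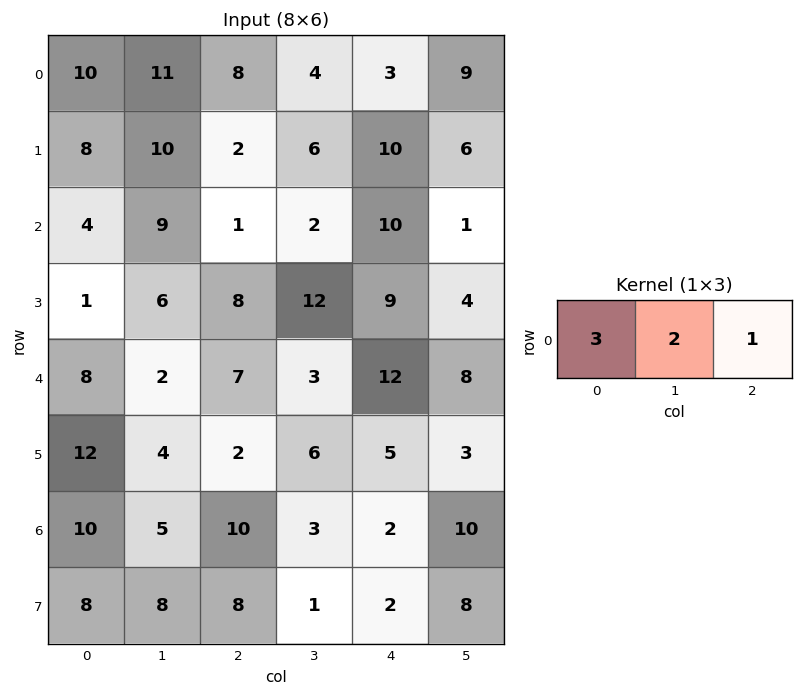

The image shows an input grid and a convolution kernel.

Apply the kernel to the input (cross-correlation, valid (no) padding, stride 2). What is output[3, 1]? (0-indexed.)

The receptive field on the input at this output position is [10 3 2]. Elementwise product with the kernel and sum: 10·3 + 3·2 + 2·1.

38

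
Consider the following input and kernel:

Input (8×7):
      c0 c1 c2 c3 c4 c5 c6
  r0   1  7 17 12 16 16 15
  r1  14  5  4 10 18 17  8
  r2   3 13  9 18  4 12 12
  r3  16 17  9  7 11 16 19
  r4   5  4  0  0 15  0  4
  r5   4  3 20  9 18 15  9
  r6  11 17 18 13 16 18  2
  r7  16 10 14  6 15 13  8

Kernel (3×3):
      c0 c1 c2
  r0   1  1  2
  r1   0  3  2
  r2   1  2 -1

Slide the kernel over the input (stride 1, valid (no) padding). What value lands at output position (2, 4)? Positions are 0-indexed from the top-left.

The receptive field on the input at this output position is [4 12 12 / 11 16 19 / 15 0 4]. Elementwise product with the kernel and sum: 4·1 + 12·1 + 12·2 + 16·3 + 19·2 + 15·1 + 0·2 + 4·-1.

137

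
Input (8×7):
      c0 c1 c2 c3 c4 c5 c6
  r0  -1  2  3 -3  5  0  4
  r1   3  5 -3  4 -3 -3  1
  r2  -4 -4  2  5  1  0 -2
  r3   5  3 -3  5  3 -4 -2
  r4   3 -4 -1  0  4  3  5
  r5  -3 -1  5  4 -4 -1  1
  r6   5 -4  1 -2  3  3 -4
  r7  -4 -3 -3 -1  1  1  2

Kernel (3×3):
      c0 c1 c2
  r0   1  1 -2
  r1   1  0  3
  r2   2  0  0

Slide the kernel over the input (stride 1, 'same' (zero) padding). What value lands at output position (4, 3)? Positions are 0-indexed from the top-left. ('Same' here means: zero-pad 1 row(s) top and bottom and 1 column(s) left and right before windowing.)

The receptive field on the zero-padded input at this output position is [-3 5 3 / -1 0 4 / 5 4 -4]. Elementwise product with the kernel and sum: -3·1 + 5·1 + 3·-2 + -1·1 + 4·3 + 5·2.

17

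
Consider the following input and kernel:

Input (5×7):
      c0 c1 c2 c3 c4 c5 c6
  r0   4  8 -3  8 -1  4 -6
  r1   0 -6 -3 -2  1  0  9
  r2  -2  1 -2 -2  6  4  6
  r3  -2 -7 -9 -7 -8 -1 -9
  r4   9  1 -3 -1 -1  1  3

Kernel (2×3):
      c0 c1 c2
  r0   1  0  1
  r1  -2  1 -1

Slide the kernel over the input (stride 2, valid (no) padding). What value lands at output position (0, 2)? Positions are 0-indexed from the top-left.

The receptive field on the input at this output position is [-1 4 -6 / 1 0 9]. Elementwise product with the kernel and sum: -1·1 + -6·1 + 1·-2 + 0·1 + 9·-1.

-18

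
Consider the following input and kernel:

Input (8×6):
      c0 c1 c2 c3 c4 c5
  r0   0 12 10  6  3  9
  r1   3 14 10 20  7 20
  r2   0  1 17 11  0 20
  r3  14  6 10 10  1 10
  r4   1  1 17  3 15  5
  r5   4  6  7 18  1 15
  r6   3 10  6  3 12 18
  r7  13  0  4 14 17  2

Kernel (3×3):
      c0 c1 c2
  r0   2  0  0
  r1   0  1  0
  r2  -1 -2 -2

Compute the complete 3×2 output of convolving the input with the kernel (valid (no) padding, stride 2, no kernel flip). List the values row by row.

-22 1
-31 -9
-27 16

Output[0,0]: The receptive field on the input at this output position is [0 12 10 / 3 14 10 / 0 1 17]. Elementwise product with the kernel and sum: 0·2 + 14·1 + 0·-1 + 1·-2 + 17·-2.
Output[0,1]: The receptive field on the input at this output position is [10 6 3 / 10 20 7 / 17 11 0]. Elementwise product with the kernel and sum: 10·2 + 20·1 + 17·-1 + 11·-2 + 0·-2.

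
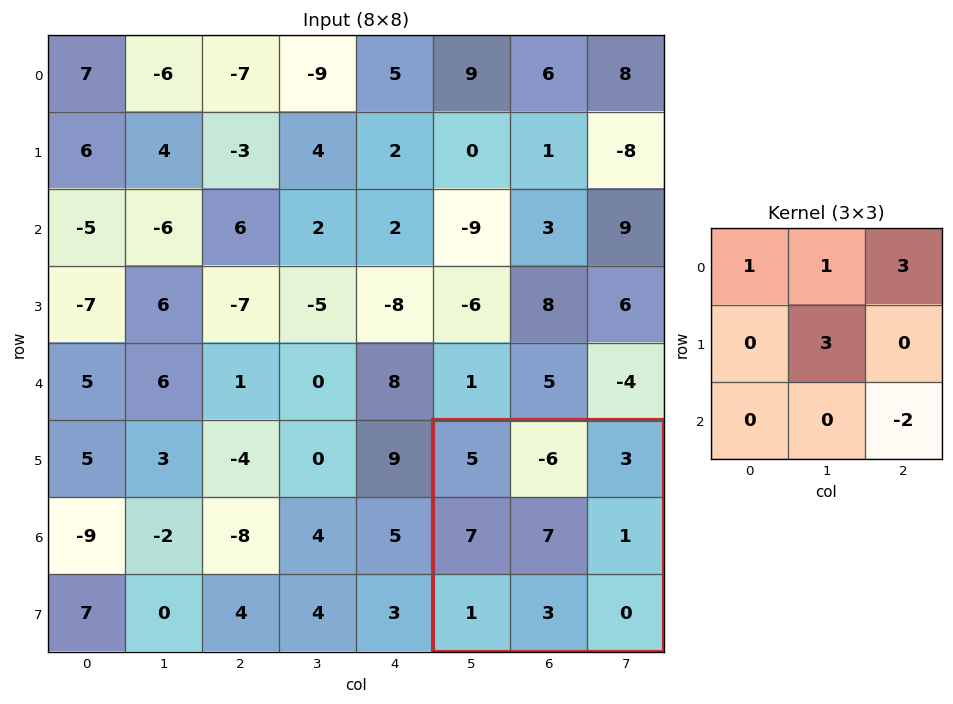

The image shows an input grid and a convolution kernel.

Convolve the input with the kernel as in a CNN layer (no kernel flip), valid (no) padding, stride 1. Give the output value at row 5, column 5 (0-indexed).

The receptive field on the input at this output position is [5 -6 3 / 7 7 1 / 1 3 0]. Elementwise product with the kernel and sum: 5·1 + -6·1 + 3·3 + 7·3 + 0·-2.

29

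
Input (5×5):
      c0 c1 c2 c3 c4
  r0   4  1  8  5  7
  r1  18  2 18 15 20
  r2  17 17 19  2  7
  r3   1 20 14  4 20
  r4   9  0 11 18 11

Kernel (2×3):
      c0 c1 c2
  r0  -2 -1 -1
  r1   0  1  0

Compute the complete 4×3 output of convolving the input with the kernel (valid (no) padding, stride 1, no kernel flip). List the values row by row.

-15 3 -13
-39 -18 -69
-50 -41 -43
-36 -47 -34

Output[0,0]: The receptive field on the input at this output position is [4 1 8 / 18 2 18]. Elementwise product with the kernel and sum: 4·-2 + 1·-1 + 8·-1 + 2·1.
Output[0,1]: The receptive field on the input at this output position is [1 8 5 / 2 18 15]. Elementwise product with the kernel and sum: 1·-2 + 8·-1 + 5·-1 + 18·1.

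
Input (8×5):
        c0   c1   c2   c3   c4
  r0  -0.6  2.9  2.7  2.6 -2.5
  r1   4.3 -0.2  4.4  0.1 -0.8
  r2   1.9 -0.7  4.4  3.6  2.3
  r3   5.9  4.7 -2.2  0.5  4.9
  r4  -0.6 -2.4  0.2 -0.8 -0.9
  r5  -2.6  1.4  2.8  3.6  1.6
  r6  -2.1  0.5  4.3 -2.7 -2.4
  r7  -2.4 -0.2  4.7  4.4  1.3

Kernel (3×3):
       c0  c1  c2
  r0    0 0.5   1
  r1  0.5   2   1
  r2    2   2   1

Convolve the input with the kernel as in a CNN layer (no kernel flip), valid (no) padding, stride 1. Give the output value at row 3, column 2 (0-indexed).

17.15

The receptive field on the input at this output position is [-2.2 0.5 4.9 / 0.2 -0.8 -0.9 / 2.8 3.6 1.6]. Elementwise product with the kernel and sum: 0.5·0.5 + 4.9·1 + 0.2·0.5 + -0.8·2 + -0.9·1 + 2.8·2 + 3.6·2 + 1.6·1.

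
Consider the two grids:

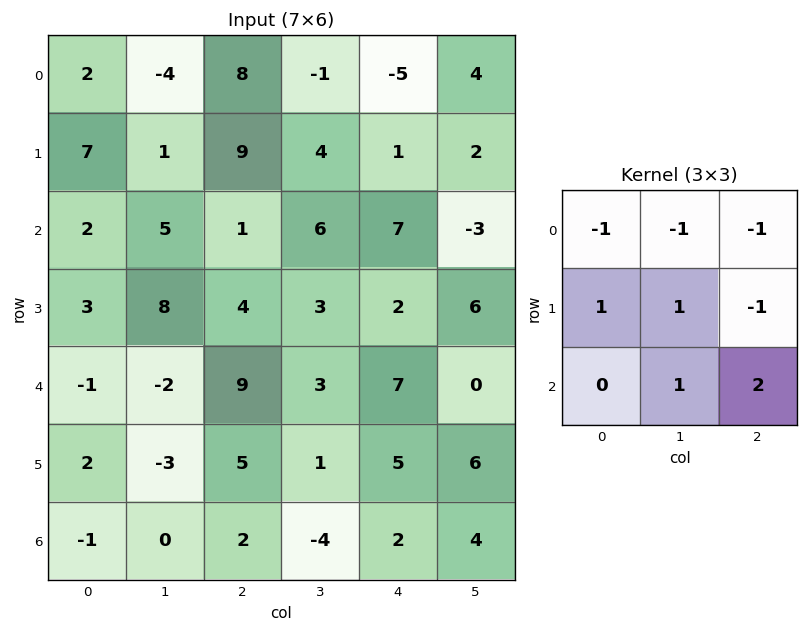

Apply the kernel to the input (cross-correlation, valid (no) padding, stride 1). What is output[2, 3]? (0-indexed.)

The receptive field on the input at this output position is [6 7 -3 / 3 2 6 / 3 7 0]. Elementwise product with the kernel and sum: 6·-1 + 7·-1 + -3·-1 + 3·1 + 2·1 + 6·-1 + 7·1 + 0·2.

-4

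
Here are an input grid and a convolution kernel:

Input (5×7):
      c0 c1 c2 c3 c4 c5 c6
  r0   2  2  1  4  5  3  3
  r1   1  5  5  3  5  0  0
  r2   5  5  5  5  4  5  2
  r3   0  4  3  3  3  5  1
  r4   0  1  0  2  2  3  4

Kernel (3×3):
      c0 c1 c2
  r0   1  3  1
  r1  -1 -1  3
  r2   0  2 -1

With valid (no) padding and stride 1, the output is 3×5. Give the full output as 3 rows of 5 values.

23 13 31 17 20
31 31 24 25 11
32 25 29 32 18

Output[0,0]: The receptive field on the input at this output position is [2 2 1 / 1 5 5 / 5 5 5]. Elementwise product with the kernel and sum: 2·1 + 2·3 + 1·1 + 1·-1 + 5·-1 + 5·3 + 5·2 + 5·-1.
Output[0,1]: The receptive field on the input at this output position is [2 1 4 / 5 5 3 / 5 5 5]. Elementwise product with the kernel and sum: 2·1 + 1·3 + 4·1 + 5·-1 + 5·-1 + 3·3 + 5·2 + 5·-1.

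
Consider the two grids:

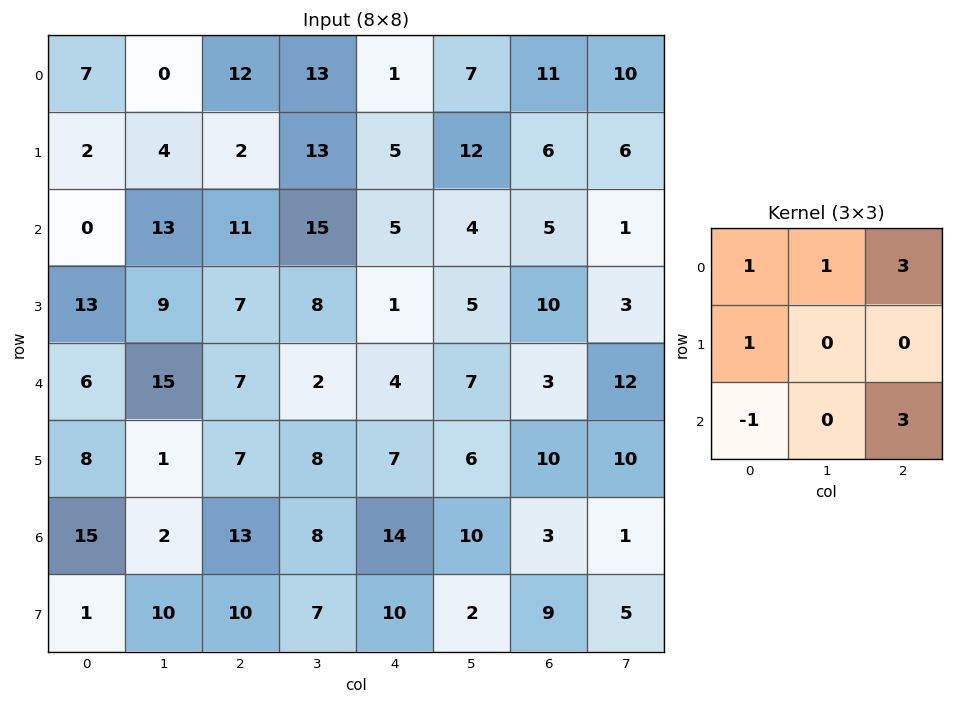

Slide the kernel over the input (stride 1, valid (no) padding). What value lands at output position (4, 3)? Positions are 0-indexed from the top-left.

57

The receptive field on the input at this output position is [2 4 7 / 8 7 6 / 8 14 10]. Elementwise product with the kernel and sum: 2·1 + 4·1 + 7·3 + 8·1 + 8·-1 + 10·3.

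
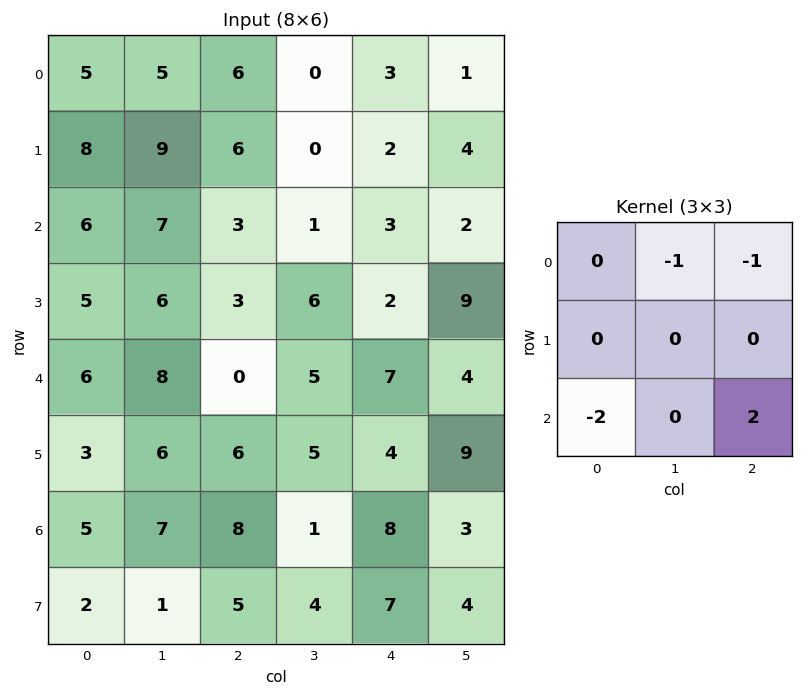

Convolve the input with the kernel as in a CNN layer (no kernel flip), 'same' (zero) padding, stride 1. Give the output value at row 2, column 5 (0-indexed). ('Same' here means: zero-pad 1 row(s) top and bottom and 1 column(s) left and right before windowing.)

-8

The receptive field on the zero-padded input at this output position is [2 4 0 / 3 2 0 / 2 9 0]. Elementwise product with the kernel and sum: 4·-1 + 0·-1 + 2·-2 + 0·2.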